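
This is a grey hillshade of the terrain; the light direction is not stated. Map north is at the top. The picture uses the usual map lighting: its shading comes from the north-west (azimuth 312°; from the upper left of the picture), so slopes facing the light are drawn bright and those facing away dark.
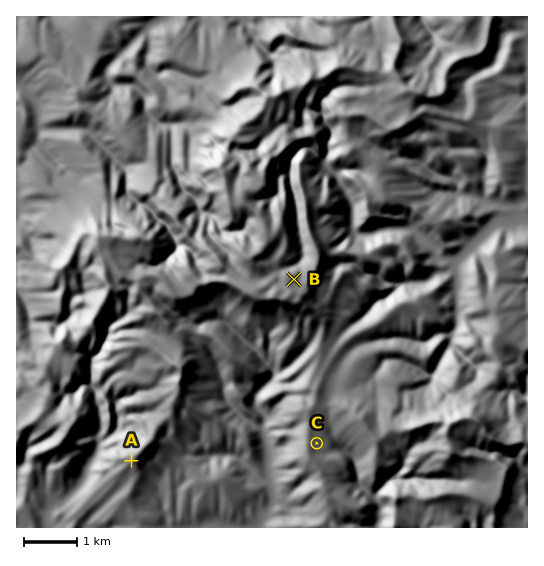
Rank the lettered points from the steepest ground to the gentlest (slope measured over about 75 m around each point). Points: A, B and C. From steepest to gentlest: A C B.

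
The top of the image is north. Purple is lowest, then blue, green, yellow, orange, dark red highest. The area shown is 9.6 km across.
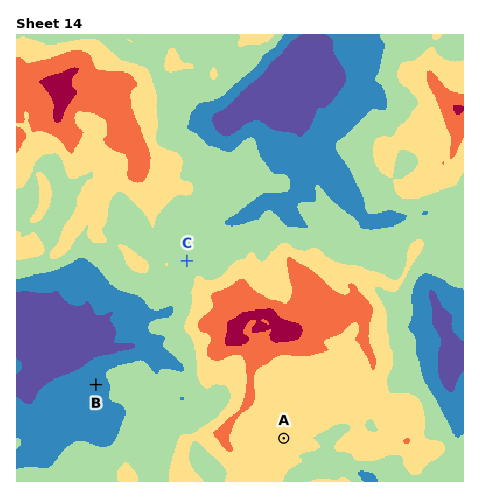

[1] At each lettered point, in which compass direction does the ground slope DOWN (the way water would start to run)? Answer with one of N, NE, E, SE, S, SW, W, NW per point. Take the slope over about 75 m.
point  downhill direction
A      SE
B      NW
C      W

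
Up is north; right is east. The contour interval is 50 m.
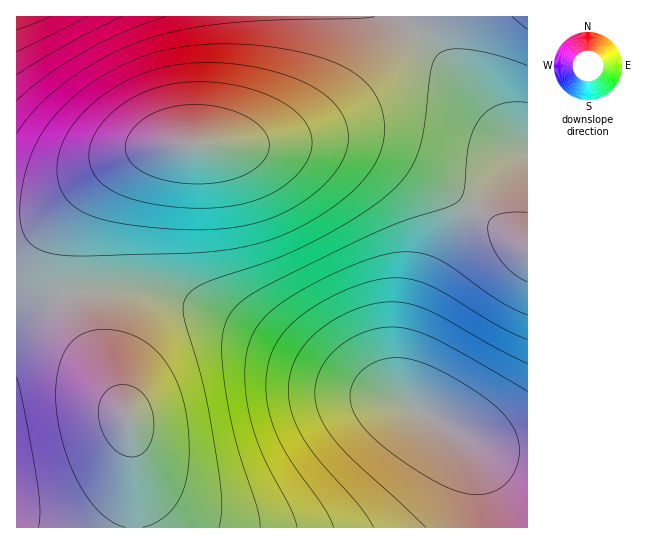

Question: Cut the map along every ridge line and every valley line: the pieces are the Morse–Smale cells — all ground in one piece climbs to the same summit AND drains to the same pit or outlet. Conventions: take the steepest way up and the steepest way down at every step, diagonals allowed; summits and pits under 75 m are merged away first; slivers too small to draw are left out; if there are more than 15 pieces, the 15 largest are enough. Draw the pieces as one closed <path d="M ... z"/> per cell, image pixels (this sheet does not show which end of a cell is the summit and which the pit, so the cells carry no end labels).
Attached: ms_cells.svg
<path d="M527 16l-93 0-73 75-27 21-32 19-21 8-27 5-84 0-25 5-35 16-59 40-21 10-13 1-1 105 22-14 24-11 33-7 48 2 31 6 27 10 53 25 89 48 66 25 38 23 20 18 6 12 7 25 1 44 46 1z"/><path d="M131 289l-36 0-24 4-33 14-22 15 1 206 464-1-1-44-7-25-6-12-20-18-38-23-66-25-124-65-45-18z"/><path d="M433 16l-416 0-1 199 14 0 21-10 59-40 35-16 25-5 84 0 27-5 21-8 32-19 27-21z"/>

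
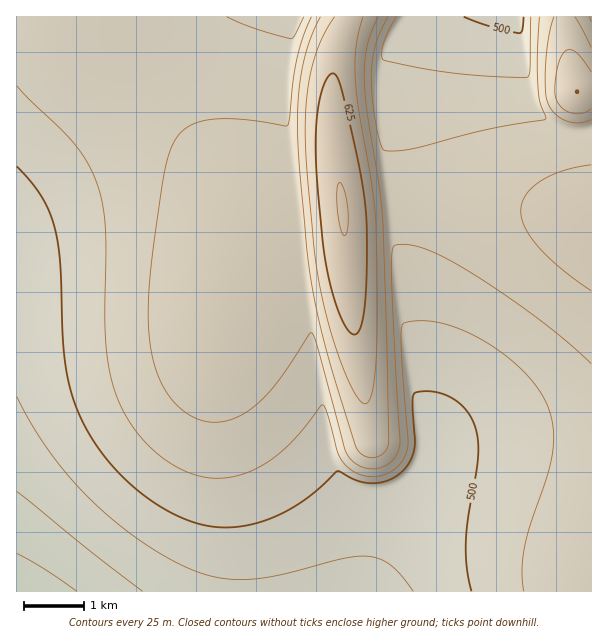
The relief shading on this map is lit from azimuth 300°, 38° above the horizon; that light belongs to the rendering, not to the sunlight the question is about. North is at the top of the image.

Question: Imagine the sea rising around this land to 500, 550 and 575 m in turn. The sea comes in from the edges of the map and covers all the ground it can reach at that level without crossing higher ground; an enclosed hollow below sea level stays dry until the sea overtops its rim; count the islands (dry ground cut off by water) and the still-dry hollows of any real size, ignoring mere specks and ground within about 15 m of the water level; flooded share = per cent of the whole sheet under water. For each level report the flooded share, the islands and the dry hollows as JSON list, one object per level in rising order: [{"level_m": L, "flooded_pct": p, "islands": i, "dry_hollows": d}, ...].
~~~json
[{"level_m": 500, "flooded_pct": 20, "islands": 0, "dry_hollows": 0}, {"level_m": 550, "flooded_pct": 66, "islands": 0, "dry_hollows": 0}, {"level_m": 575, "flooded_pct": 88, "islands": 0, "dry_hollows": 0}]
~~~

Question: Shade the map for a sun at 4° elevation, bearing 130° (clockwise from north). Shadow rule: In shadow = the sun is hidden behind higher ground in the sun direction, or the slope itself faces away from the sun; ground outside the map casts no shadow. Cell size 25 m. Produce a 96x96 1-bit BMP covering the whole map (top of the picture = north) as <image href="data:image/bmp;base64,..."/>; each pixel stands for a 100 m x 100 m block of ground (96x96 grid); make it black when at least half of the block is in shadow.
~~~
<image width="96" height="96" href="data:image/bmp;base64,Qk2+BAAAAAAAAD4AAAAoAAAAYAAAAGAAAAABAAEAAAAAAIAEAAATCwAAEwsAAAIAAAAAAAAA////AAAAAAAAAAAAAAAAAAAAAAAAAAAAAAAAAAAAAAAAAAAAAAAAAAAAAAAAAAAAAAAAAAAAAAAAAAAAAAAAAAAAAAAAAAAAAAAAAAAAAAAAAAAAAAAAAAAAAAAAAAAAAAAAAAAAAAAAAAAAAAAAAAAAAAAAAAAAAAAAAAAAAAAAAAAAAAAAAAAAAAAAAAAAAAAAAAAAAAAAAAAAAAAAAAAAAAAAAAAAAAAAAAAAAAAAAAAAAAAAAAAAAAAAAAAAAAAAAAAAAAAAAAAAAAAAAAAAAAAAAAAAAAAAAAAAAAAAAAAAAAAAAAAAAAAAAAAAAAAAAAAAAAAAAAAAAAAAAAAAAAAAAAAAAAAAAAAAAAAAAAAAAAAEAAAAAAAAAAAAAAAOAAAAAAAAAAAAAAAPAAAAAAAAAAAAAAAPAAAAAAAAAAAAAAAfAAAAAAAAAAAAAAAeAAAAAAAAAAAAAAAeAAAAAAAAAAAAAAAeAAAAAAAAAAAAAAA+AAAAAAAAAAAAAAA+AAAAAAAAAAAAAAA8AAAAAAAAAAAAAAA8AAAAAAAAAAAAAAA8AAAAAAAAAAAAAAA8AAAAAAAAAAAAAAA8AAAAAAAAAAAAAAB8AAAAAAAAAAAAAAB4AAAAAAAAAAAAAAB4AAAAAAAAAAAAAAB4AAAAAAAAAAAAAAB4AAAAAAAAAAAAAAB4AAAAAAAAAAAAAAD4AAAAAAAAAAAAAAD4AAAAAAAAAAAAAAD4AAAAAAAAAAAAAAD4AAAAAAAAAAAAAAD4AAAAAAAAAAAAAADwAAAAAAAAAAAAAAHwAAAAAAAAAAAAAAHwAAAAAAAAAAAAAAHwAAAAAAAAAAAAAAHwAAAAAAAAAAAAAAHwAAAAAAAAAAAAAAPwAAAAAAAAAAAAAAPwAAAAAAAAAAAAAAPwAAAAAAAAAAAAAAPwAAAAAAAAAAAAAAPwAAAAAAAAAAAAAAfwAAAAAAAAAAAAAAfwAAAAAAAAAAAAAAfwAAAAAAAAAAAAAAfwAAAAAAAAAAAAAAfwAAAAAAAAAAAAAA/wAAAAAAAAAAAAAA/wAAAAAAAAAAAAAA/wAAAAAAAAAAAAAA/gAAAAAAAAAAAAAA/gAAAAAAAAAAAAAB/gAAAAAAAAAAAAAB/gAAAAAAAAAAAAAB/gAAAAAAAAAAAAAB/gAAAAAAAAAAAAAB/gAAAAAAAAAAAAAD/gAAAAAAAAAAAAAD/gAAAAAAAAAAAAAD/gAAAAAAAAAAAAAD/gAAAAAAAAAAAAAD/gAAAAAAAAAAAAAH/gAAAAAAAAAAAAAH/gAAAAAAAAAAAAAH/gAAAAAYAAAAAAAH/gAAAAA8AAAAAAAH/gAAAAB+AAAAAAAH/gAAAAD+AAAAAAAP/gAAAAH+AAAAAAAP/gAAAAH+AAAAAAAP/gAAAAP+AAAAAAAP/gAAAAf+AAAAAAAP/gAAAAf8AAAAAAAP/wAAAA/8AAAAAAAP/wAAAA/8AAAAAAAP/wAAAB/8AAAAAAAP/4AAAB/8AAAAAAAP/4AAAB/8AAAAAAAP/4AAAD/4A="/>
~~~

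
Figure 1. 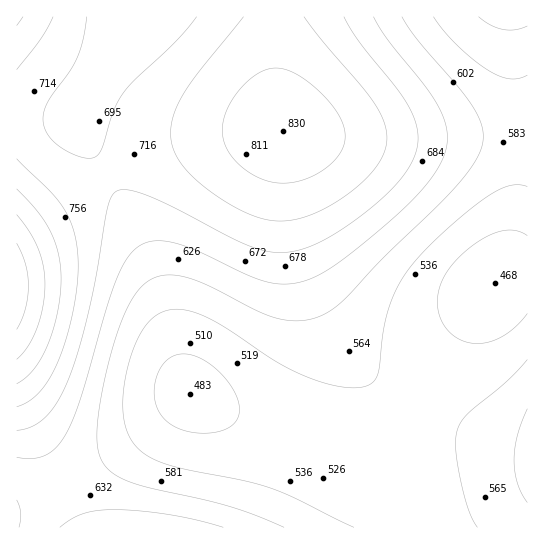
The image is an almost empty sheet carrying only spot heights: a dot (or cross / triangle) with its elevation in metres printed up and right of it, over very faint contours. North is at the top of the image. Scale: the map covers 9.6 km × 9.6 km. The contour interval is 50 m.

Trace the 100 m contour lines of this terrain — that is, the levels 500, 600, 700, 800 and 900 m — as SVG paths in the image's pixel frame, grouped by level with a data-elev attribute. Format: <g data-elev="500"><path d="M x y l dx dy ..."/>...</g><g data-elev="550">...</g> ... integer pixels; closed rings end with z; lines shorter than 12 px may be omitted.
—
<g data-elev="500"><path d="M195 433l-14-4-12-6-9-9-5-12 0-16 4-15 8-11 11-6 8 0 8 2 19 10 17 19 9 18-1 14-3 5-5 5-15 5z"/><path d="M527 314l-12 13-13 10-15 5-14 1-14-4-12-9-7-13-3-15 3-15 6-14 12-15 15-13 16-9 14-5 14 0 10 5"/><path d="M527 26l-12 4-12-1-13-4-11-8"/></g><g data-elev="600"><path d="M284 527l-30-12-27-9-92-22-14-6-11-7-10-13-3-19 2-28 7-37 10-37 11-28 11-18 13-12 15-4 17 2 23 8 48 24 19 8 22 4 20-3 15-7 13-11 37-39 59-56 23-26 13-17 6-13 2-14-2-13-6-12-9-13-48-56-16-24"/><path d="M17 500l4 13-2 14"/><path d="M527 409l-10 28-3 24 3 22 10 19"/></g><g data-elev="700"><path d="M17 430l16-4 13-9 11-15 11-21 11-31 10-41 19-102 3-10 4-5 4-2 7 0 19 4 28 13 73 38 20 6 17 2 12-2 14-4 29-15 37-28 27-26 9-15 6-14 1-15-3-15-13-24-42-52-16-26"/><path d="M197 17l-22 25-40 37-11 12-11 20-12 40-6 6-6 1-16-4-17-11-10-12-3-12 1-9 4-9 22-30 8-14 5-18 4-22"/></g><g data-elev="800"><path d="M17 384l9-7 8-8 13-23 10-33 4-34-3-25-8-23-13-20-20-22"/><path d="M272 182l11 1 12-1 12-4 12-5 11-8 8-8 5-10 2-9-1-9-4-11-15-21-13-12-13-9-10-5-11-3-8 1-9 3-18 14-14 20-5 11-2 10 3 18 10 16 17 13z"/></g><g data-elev="900"><path d="M17 329l8-20 3-23-2-21-9-22"/></g>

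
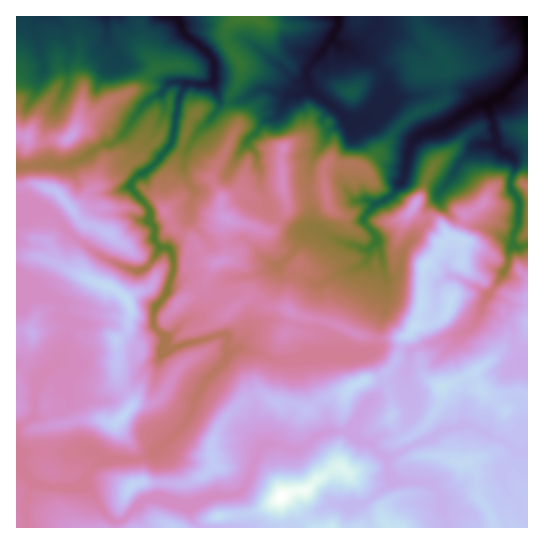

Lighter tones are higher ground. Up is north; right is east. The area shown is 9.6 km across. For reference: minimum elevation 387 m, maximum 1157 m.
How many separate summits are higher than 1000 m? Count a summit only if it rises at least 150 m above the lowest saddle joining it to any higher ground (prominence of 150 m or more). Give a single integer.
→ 2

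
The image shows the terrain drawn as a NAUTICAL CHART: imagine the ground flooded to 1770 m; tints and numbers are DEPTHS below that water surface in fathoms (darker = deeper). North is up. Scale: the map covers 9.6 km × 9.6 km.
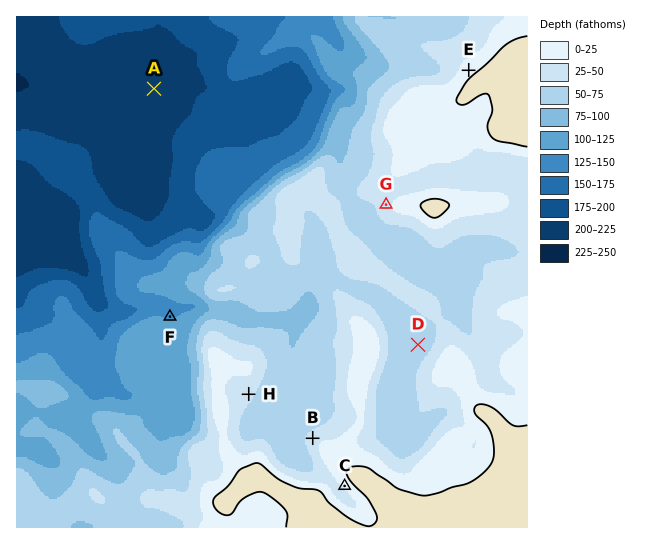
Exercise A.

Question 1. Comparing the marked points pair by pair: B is lower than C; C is higher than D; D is higher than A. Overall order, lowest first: A D B C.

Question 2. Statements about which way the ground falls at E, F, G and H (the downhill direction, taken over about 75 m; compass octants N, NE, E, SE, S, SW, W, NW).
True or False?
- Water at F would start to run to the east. False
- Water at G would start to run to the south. False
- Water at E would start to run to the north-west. True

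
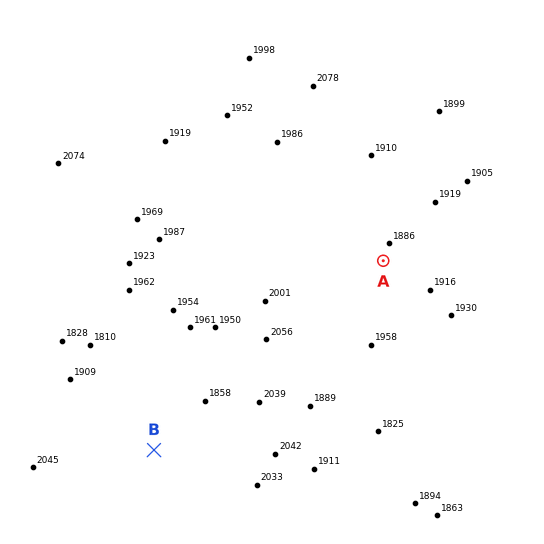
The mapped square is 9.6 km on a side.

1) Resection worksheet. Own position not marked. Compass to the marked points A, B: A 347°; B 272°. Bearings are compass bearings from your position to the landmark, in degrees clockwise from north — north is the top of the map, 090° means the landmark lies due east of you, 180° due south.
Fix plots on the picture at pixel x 429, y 460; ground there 1875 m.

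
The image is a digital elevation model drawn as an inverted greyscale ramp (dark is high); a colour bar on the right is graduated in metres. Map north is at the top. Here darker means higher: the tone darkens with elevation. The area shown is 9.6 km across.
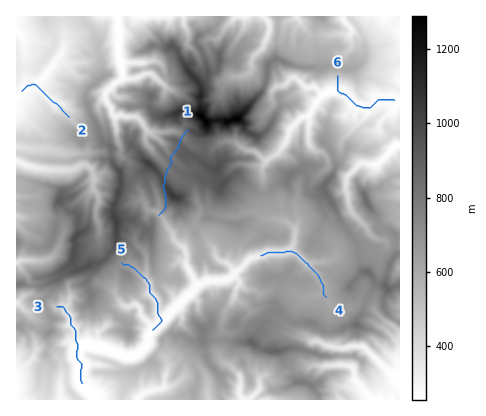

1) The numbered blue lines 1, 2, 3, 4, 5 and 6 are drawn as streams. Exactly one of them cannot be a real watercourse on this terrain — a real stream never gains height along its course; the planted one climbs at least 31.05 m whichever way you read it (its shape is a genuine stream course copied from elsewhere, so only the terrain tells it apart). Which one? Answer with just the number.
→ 1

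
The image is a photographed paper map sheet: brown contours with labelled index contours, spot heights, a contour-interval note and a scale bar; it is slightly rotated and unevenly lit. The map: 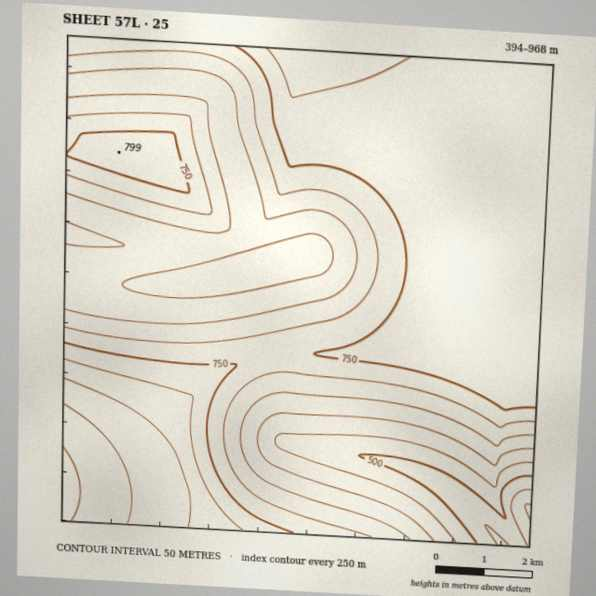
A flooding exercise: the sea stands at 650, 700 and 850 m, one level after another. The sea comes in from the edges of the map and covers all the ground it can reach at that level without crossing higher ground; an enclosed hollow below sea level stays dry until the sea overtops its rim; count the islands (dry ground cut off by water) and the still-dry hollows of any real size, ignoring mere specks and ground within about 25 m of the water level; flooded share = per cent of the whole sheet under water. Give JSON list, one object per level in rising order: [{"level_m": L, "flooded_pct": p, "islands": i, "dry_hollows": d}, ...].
[{"level_m": 650, "flooded_pct": 29, "islands": 0, "dry_hollows": 0}, {"level_m": 700, "flooded_pct": 44, "islands": 0, "dry_hollows": 0}, {"level_m": 850, "flooded_pct": 94, "islands": 0, "dry_hollows": 0}]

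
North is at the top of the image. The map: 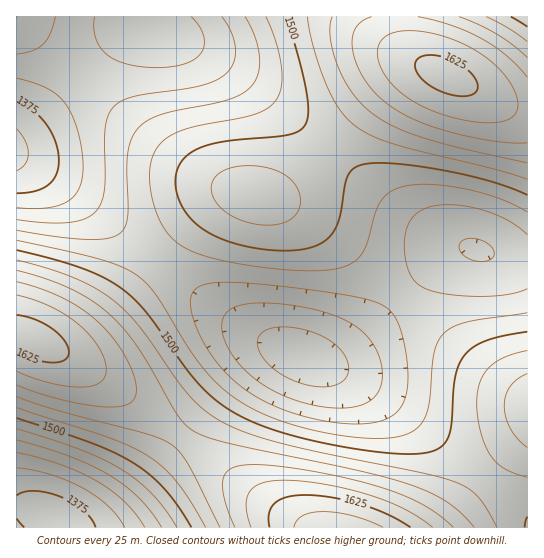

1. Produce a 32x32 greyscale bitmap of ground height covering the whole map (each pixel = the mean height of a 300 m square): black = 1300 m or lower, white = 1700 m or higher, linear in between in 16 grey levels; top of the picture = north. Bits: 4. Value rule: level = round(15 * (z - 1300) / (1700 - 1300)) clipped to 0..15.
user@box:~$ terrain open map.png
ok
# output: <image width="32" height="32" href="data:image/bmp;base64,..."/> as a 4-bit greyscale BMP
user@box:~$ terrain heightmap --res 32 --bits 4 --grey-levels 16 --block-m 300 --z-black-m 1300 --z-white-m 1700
<image width="32" height="32" href="data:image/bmp;base64,Qk12AgAAAAAAAHYAAAAoAAAAIAAAACAAAAABAAQAAAAAAAACAAATCwAAEwsAABAAAAAAAAAAAAAAABEREQAiIiIAMzMzAERERABVVVUAZmZmAHd3dwCIiIgAmZmZAKqqqgC7u7sAzMzMAN3d3QDu7u4A////ADIiM0RWeJq83d3d3Mu6mYgzMzRFZ4mrvM3dzMu6qZiIMzNFVniZq7vMy7uqqZmIiEREVmeImqq7u6qpmZiIiIlVVmd4mZqqqqmZiIiIiIiZZneImZmZmZmId3d3d3iJmXiJmaqqmZiHdmZmZmd4iZqZqqqqqZiHdmVVVVVmeImaqru7uqmYdmVURERVZniJmrvMy7qph2ZURDRERWZ4iZnMzMu6mHZlRDMzRFVmd4iZzMzLqYh2VEQzNERVZnd4iMzMuqmHZVRERERFVWZnd3fMu6qYd2VVRERVVVZmZmZmu6qZh3ZlVVVVVWZmZmZmZqqZiHdmZmZmZmZmZmZVVVWYh3dmZmZmd3d3dmZlVVVVd3ZmZmZ3d3iId3dmZVVVVWVVVWZnd4iIiIh3ZmVVVVZERFVWZ3iImZiId3ZlVVVmMzRFVneIiZmZiHd2ZmZmdyMzRVZ3iImZmIiHd3d3d4giM0VWd4iIiIiIh3d3iIiZIjNFVmd4iIiIiIiIiJmaqiIzRVZnd3d3eIiImZqqq7sjNEVVZmZnd3eIiZqru7u7M0REVVVWZmZ3iJmqu8zMyzRERERFVVVmd4iau8zMzMtERERERERFVmeJqrzMzMy6VERERDNERVZ3iau8zMzLqlVURDMzNEVWeImru8zLuplVVEQzMzRFZniZqru7qqmI"/>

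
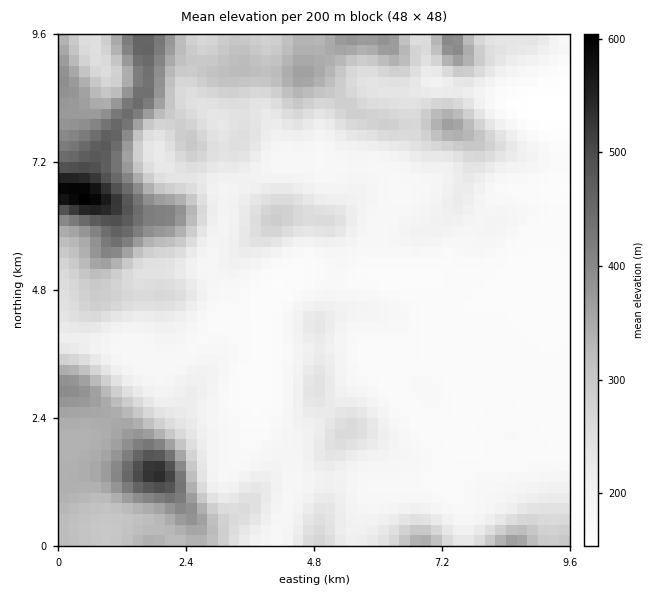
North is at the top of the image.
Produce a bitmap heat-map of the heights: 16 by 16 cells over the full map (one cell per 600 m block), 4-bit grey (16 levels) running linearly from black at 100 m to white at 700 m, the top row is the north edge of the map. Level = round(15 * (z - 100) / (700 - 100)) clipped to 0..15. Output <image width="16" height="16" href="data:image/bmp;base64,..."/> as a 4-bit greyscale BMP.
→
<image width="16" height="16" href="data:image/bmp;base64,Qk32AAAAAAAAAHYAAAAoAAAAEAAAABAAAAABAAQAAAAAAIAAAAATCwAAEwsAABAAAAAAAAAAAAAAABEREQAiIiIAMzMzAERERABVVVUAZmZmAHd3dwCIiIgAmZmZAKqqqgC7u7sAzMzMAN3d3QDu7u4A////AFVmZCNDRTRVZnhTMjIiIjNnmUIiMiIiImZ1MiJEIiIidkMyIzMiIiJkIiIjMiIiIjMiIiIyIiIiREQiIjIiIiJVRCIiIiIiImh1MzMyIiIiq5dDRDIiMiK6ZDMyIiIzIolURDIjNFQyd4VENERFUyF1hlVWVENDIlWHVVZmZHQy"/>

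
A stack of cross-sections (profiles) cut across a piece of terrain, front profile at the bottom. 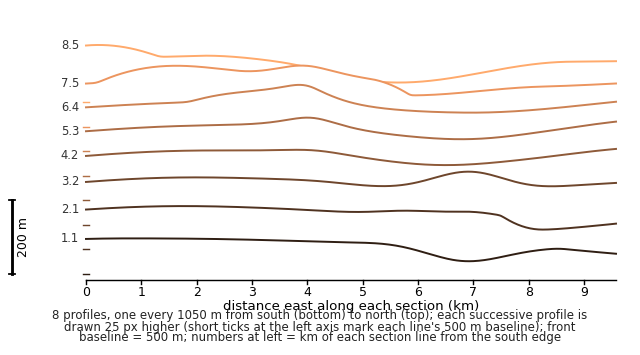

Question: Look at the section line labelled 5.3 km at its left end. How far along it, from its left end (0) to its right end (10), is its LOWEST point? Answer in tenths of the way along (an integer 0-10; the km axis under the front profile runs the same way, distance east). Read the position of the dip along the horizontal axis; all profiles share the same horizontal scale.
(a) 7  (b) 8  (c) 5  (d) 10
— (a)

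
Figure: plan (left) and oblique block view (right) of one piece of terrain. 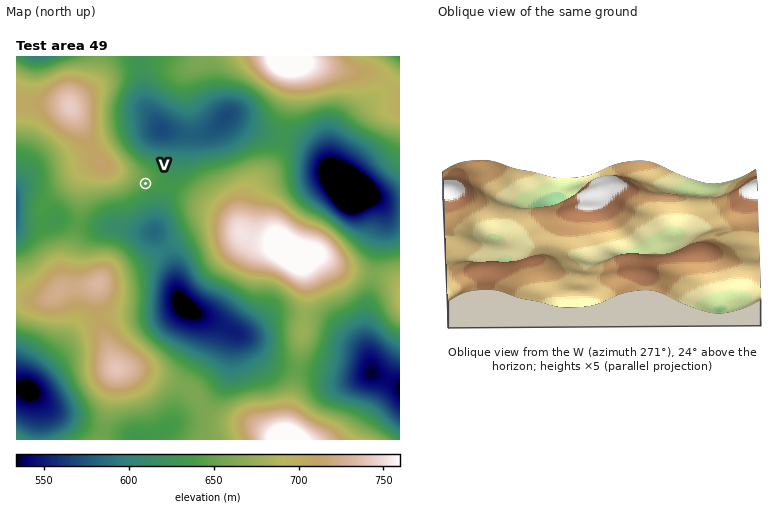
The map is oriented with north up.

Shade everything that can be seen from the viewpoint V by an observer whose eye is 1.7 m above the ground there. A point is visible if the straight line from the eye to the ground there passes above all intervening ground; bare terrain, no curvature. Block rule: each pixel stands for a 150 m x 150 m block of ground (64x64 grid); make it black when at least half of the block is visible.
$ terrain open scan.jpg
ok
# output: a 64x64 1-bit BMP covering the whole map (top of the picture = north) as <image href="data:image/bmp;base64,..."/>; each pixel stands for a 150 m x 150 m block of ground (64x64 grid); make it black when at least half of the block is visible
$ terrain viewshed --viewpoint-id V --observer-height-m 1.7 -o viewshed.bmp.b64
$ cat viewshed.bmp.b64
<image width="64" height="64" href="data:image/bmp;base64,Qk0+AgAAAAAAAD4AAAAoAAAAQAAAAEAAAAABAAEAAAAAAAACAAATCwAAEwsAAAIAAAAAAAAA////AAAAAAAAAAAAAf7/AAAAAACD//4AAAAAAP///AAAAAAA///4AAAAAAH//+AAAAAAAf//wAAAAAAB//+AAAAAAAP//wAAAAAAB///AAAAAAAP//4AAAAAAD///AAAAAAAf//wAAAAAH///8AAAAAA////AAAAAAH///wAAAAAAf//+AAAAAAB///wAAAAAAD//+AAAAAAAH//wAAAAAAAP4eAAAAAAAAOAAAAAAAAAAAAAAAAAAAAAAAAAAAAAAAYAAAAAAAAADwAAAAAAAAAfAAAAAAAAIH8AAAAAAAB//wGAAAAAIP//gcAAAAAg///D4AAAAAH//+PwAAAAAf////gAAAAB/////AAAAAB////8AAAAAB////wAAAAABBw//AAAAAAAAD/+AAAAAAAAP/4AAAAAAAA//gAAAAAABn/+AAAAAAAC//4AAAAAAAf//gAAAAAAH//+AAAAAAAf//8AAAAAABwH/4AAAAAAGAP/gAAAAAAAAP+AAAAAAAAAD8AAAAAAAAAP4AAAAAAAAAf4AAAAAAAAA/4AAAAAAAAB/wABwAAAAAH/gH/AAAAAAP/B/8AAAAAA////wAAAAAD////AAAAAAf///8AAAAAH////wAAAA//////AAAAH////8AAAAAf//+AAAAAAD///gAAAAAAB//4AAAAAAAB//AAAA=="/>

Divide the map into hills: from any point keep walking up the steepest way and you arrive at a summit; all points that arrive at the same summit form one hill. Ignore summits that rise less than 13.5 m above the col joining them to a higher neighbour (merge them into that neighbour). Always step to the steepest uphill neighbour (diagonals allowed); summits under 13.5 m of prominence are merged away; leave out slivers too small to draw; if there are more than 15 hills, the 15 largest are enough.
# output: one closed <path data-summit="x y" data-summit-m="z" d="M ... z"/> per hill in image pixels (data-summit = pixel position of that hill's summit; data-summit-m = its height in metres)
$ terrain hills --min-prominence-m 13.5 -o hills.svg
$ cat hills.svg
<path data-summit="288 252" data-summit-m="778" d="M228 116l-12 11-12 6-34-1 6 6 2 4 0 16-4 18-13 28-7 28 11 16 8 16 4 28 4 10 9 9 50 24 28 26 8 4 64 13 16 0 14-5 1-9-5-22-1-18 13-82 6-18-2-16-8-9-10-5-12-2-28-32-16-13-22-9-32-7z"/><path data-summit="70 106" data-summit-m="744" d="M138 56l-122 0 2 169 24 0 16-6 28 7 30 0 24 6 14 0 7-28 14-32 3-14 0-16-6-9-12-5-15-24z"/><path data-summit="286 60" data-summit-m="787" d="M400 56l-262 0 0 4 7 44 17 26 20 4 18 0 14-5 14-13 26 15 32 7 22 9 16 13 28 32 14 2 20 9 14 1z"/><path data-summit="286 440" data-summit-m="786" d="M200 315l-2 1 6 6 2 10-5 20-19 38-11 34-21 16 250 0-2-55-26-13-16 6-16 0-64-13-8-4-24-24z"/><path data-summit="98 284" data-summit-m="733" d="M58 219l-24 7-18-2 0 165 12 1 45-58 13-11 24-5 52-2 21-10-5-8-3-24-4-14-17-26-14 0-24-6-30 0z"/><path data-summit="116 368" data-summit-m="740" d="M182 305l-20 9-52 2-24 5-13 11-11 16-20 22-13 20 25 22 30 14 40 9 10 5 14 0 10-5 14-13 10-32 23-50-1-18-8-8z"/><path data-summit="400 298" data-summit-m="693" d="M372 196l-3 0 5 3 8 9 2 16-6 18-12 70 0 30 5 30 29 14 0-182-14-1z"/><path data-summit="16 440" data-summit-m="625" d="M26 389l-10 1 0 50 22 0 1-32-6-14z"/>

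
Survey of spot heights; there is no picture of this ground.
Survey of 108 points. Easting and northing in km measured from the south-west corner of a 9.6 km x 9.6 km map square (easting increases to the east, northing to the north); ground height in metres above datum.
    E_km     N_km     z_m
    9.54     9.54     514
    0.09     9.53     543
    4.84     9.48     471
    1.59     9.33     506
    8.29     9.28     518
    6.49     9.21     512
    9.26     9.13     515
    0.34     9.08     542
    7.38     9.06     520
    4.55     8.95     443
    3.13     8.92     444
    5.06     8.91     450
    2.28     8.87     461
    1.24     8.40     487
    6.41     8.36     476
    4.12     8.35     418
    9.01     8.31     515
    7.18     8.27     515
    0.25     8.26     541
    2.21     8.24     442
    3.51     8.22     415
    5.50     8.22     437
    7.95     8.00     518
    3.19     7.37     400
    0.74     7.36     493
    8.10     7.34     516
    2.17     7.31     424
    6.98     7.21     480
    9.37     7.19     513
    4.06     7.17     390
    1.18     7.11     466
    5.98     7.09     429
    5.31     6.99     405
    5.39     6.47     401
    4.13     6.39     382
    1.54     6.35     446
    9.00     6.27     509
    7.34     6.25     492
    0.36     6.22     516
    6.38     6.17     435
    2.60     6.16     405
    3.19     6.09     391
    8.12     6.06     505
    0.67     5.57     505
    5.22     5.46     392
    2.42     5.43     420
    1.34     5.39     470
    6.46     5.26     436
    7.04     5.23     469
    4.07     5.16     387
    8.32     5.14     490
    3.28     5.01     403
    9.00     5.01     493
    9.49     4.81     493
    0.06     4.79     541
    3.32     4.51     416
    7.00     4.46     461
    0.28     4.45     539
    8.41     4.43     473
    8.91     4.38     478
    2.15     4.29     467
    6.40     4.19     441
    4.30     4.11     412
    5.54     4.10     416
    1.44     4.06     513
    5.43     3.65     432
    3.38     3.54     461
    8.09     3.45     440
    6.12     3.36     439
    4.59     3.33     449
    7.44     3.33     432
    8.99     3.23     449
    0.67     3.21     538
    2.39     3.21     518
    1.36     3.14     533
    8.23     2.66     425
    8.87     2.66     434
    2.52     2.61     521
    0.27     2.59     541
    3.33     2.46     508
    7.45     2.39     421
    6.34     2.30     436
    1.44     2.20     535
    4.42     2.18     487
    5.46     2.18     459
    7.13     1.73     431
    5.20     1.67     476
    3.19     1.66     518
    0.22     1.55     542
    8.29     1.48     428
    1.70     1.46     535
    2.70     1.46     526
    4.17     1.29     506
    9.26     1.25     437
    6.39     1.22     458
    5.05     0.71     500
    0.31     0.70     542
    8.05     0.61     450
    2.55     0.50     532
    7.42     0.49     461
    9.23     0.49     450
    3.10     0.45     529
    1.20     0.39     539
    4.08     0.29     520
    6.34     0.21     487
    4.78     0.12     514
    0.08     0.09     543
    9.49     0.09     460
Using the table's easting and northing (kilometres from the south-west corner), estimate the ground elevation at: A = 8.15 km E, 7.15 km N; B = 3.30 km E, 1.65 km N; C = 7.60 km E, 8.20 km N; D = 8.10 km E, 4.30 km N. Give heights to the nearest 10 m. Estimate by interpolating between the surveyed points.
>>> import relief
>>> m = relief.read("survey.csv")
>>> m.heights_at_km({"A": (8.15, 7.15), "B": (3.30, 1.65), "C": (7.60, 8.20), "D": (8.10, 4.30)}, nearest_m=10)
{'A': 510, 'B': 520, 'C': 520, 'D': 470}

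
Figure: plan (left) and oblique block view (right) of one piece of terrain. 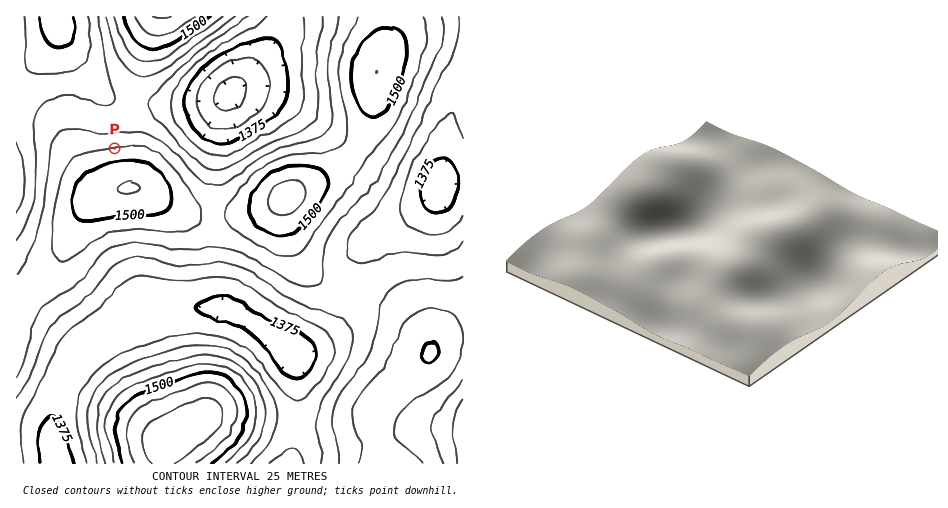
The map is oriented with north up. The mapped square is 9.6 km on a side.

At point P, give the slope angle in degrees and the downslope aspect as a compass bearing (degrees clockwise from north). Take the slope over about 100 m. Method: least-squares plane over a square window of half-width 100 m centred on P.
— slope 5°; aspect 352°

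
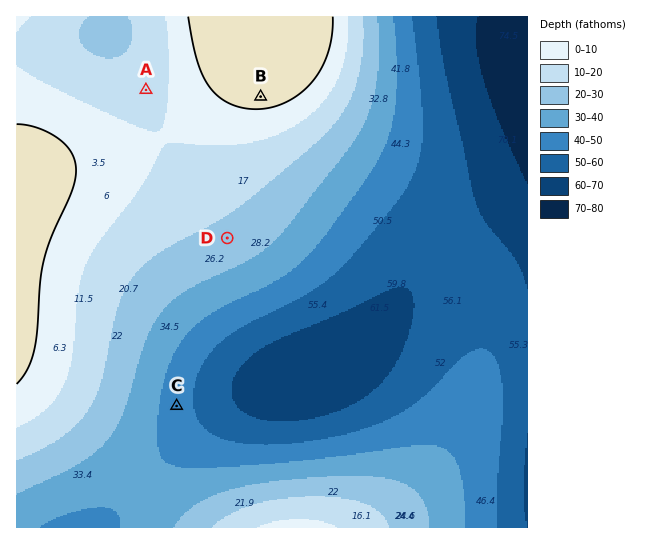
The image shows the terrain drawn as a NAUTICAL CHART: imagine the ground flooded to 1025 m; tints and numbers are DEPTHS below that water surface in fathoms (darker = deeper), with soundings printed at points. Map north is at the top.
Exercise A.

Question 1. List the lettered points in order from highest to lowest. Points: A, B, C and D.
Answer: B A D C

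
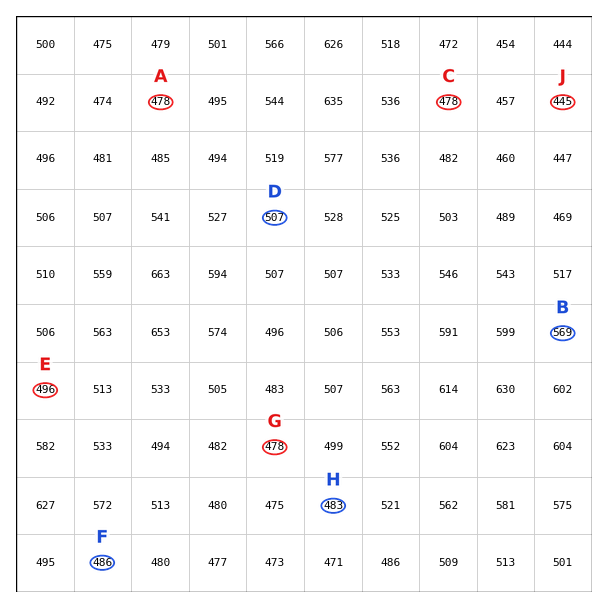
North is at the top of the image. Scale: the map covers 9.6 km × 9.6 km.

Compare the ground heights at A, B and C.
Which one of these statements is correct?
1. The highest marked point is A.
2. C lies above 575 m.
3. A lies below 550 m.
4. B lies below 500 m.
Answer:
3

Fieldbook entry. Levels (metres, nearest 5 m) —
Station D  505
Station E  495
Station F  485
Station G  480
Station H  485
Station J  445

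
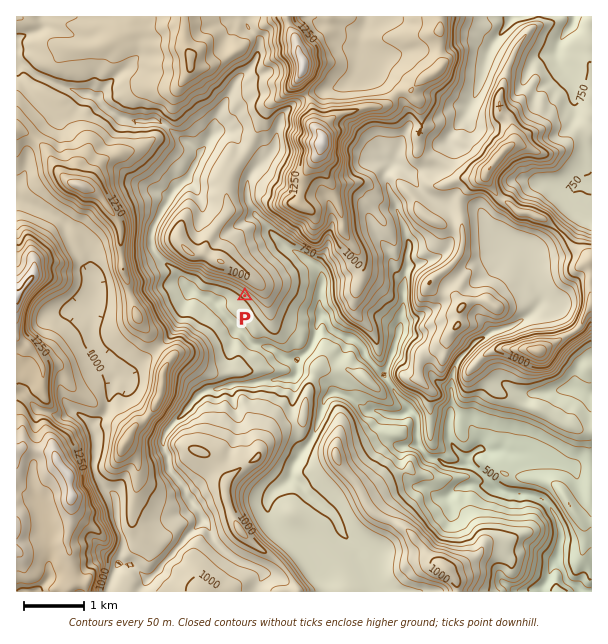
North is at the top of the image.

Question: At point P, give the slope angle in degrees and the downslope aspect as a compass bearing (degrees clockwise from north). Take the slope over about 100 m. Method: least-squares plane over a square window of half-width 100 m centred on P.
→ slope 31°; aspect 220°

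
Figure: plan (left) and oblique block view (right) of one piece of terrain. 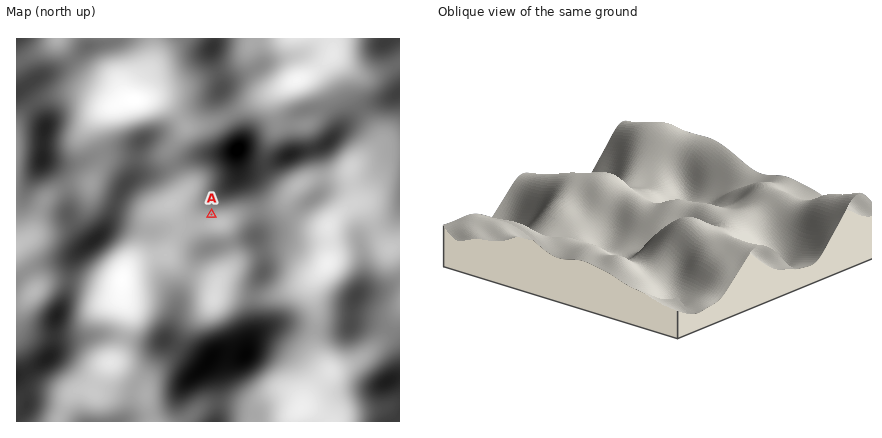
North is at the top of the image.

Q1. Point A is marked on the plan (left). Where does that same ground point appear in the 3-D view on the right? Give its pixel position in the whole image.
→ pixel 654 207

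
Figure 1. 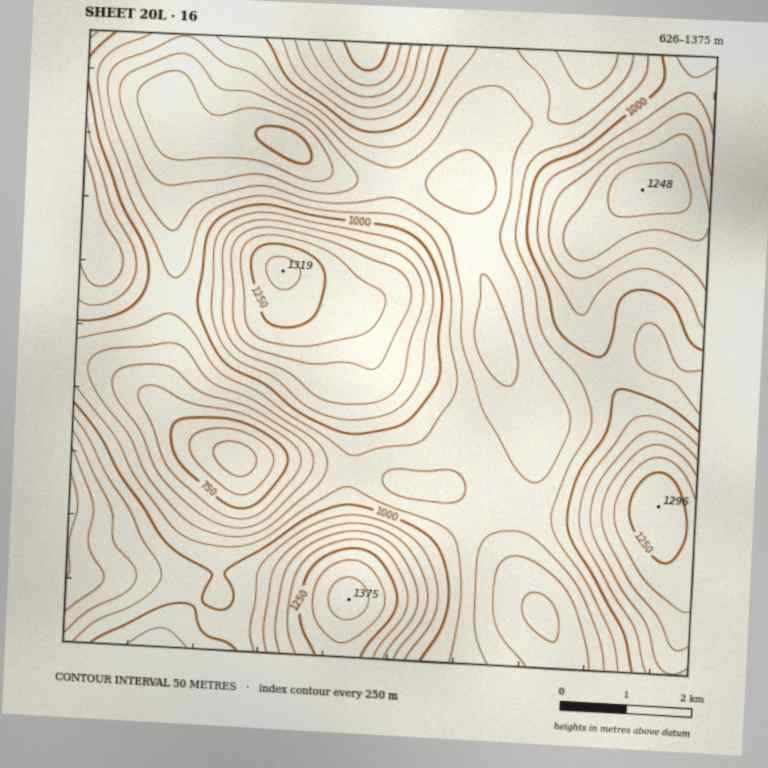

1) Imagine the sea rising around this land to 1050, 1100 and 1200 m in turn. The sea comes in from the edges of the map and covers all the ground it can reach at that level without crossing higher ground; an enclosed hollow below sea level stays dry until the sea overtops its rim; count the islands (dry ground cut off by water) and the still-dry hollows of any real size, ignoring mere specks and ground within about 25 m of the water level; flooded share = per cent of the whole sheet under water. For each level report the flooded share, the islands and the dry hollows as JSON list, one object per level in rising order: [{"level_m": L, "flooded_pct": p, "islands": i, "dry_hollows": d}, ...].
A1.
[{"level_m": 1050, "flooded_pct": 66, "islands": 1, "dry_hollows": 0}, {"level_m": 1100, "flooded_pct": 74, "islands": 1, "dry_hollows": 0}, {"level_m": 1200, "flooded_pct": 90, "islands": 2, "dry_hollows": 0}]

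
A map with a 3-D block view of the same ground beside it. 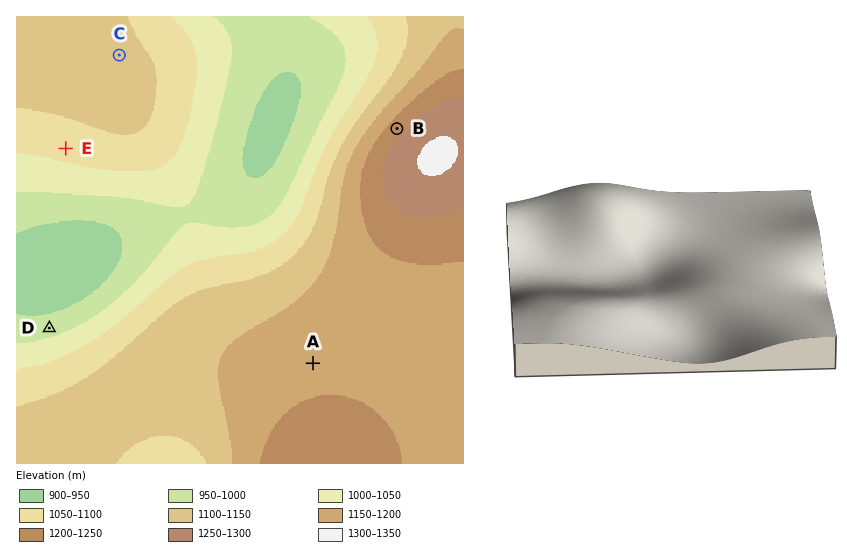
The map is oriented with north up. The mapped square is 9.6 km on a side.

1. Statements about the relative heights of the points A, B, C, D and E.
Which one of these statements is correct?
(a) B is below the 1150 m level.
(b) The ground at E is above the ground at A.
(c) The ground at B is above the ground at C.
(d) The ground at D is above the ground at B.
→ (c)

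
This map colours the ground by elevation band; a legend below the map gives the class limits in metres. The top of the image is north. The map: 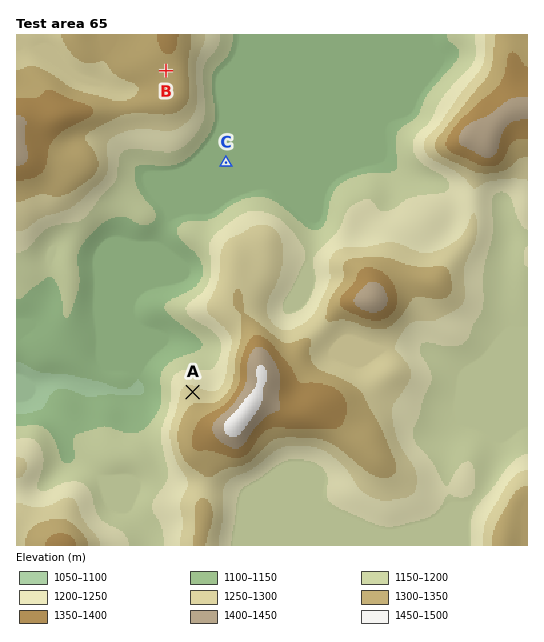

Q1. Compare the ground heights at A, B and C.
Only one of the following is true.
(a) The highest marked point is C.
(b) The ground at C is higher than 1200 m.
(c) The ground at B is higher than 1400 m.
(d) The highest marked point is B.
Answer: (d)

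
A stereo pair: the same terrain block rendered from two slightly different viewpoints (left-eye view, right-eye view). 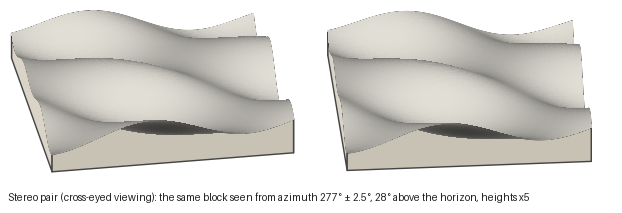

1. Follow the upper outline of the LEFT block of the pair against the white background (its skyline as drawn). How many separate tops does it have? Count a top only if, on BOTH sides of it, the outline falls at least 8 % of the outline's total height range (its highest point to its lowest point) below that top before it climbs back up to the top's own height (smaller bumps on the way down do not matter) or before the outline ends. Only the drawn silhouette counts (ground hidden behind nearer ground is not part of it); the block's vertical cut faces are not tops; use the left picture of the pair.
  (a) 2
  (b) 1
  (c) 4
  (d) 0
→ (a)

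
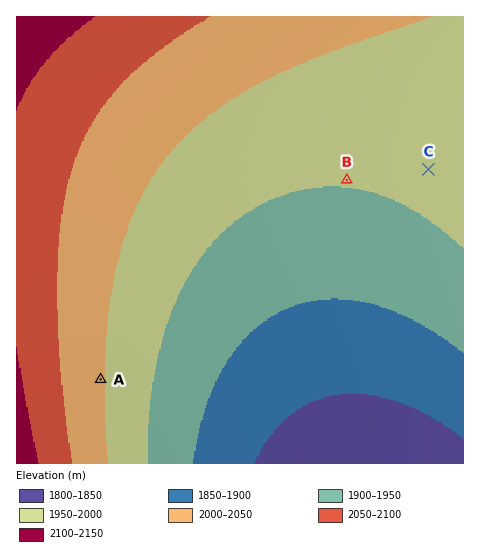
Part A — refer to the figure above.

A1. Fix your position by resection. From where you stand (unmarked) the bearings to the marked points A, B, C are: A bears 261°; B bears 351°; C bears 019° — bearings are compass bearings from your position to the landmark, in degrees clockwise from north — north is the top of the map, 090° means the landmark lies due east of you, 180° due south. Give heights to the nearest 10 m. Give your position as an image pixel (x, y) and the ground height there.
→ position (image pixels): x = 371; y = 336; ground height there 1880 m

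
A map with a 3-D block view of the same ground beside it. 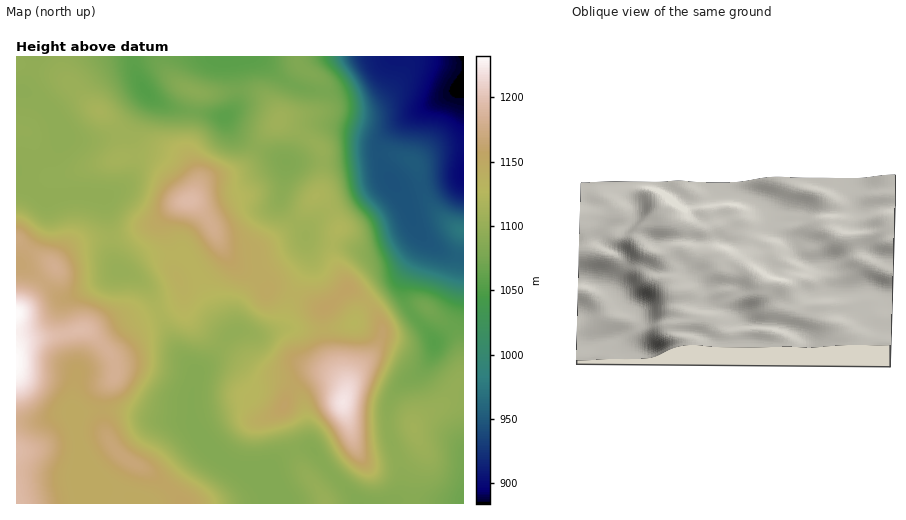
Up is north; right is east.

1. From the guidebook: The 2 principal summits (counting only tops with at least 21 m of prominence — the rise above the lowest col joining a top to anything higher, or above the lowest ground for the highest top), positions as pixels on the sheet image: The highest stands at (343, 402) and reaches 1222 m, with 102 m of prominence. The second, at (189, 200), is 1194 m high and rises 57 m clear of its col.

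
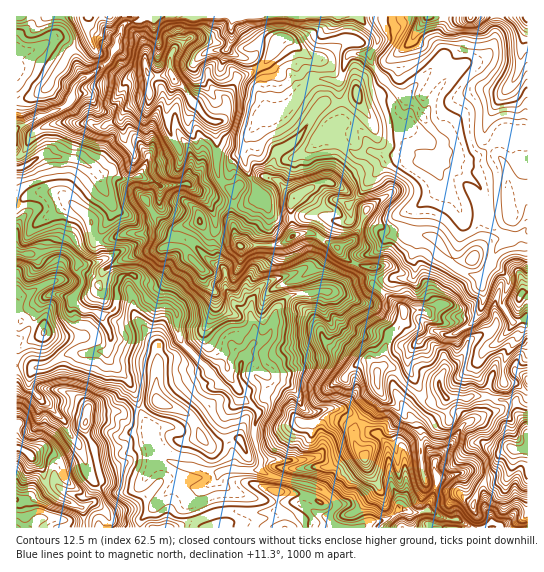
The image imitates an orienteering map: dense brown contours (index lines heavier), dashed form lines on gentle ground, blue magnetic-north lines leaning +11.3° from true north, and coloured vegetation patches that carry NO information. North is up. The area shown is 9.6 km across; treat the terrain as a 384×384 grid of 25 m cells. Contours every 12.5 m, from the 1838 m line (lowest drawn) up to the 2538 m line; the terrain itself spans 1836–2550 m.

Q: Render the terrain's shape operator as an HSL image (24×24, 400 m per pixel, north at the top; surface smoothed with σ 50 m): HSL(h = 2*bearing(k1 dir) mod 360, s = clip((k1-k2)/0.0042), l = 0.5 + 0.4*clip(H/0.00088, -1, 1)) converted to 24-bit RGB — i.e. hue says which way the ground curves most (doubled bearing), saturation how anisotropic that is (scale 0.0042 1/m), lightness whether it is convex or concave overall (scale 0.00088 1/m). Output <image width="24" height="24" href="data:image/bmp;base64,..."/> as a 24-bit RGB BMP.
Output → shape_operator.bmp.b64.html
<image width="24" height="24" href="data:image/bmp;base64,Qk32BgAAAAAAADYAAAAoAAAAGAAAABgAAAABABgAAAAAAMAGAAATCwAAEwsAAAAAAAAAAAAAfY5oYEo4UmYssr5j0ubjQ1iXXKKkqXOVk3SYioKYhIucfICfjKqTkm+IRkh9wWFqWTUxH9BJiF0VixACMxYA9P9CMwgAie1pg0dOntXUjeLXiKHWans0c0VoiGqFgoFyZ3dof4FtdV9ZV2+km7zRYGipgTNYW1MxrJtvi1zSqjWmAJK72db19IDis53bdUSurkekT7N7ldWadz1dtY2+Vl5zdImChXeHhm9oW3RLcZpIh5QuriIkzji1dI7BkGKbvN2uey6hIySdAGL1s8waSzQgvox1c8l50unvm7HPcUSgxcmEWlF7j3ObcWZ4iGxwjnGPlKSwmMSqUyVwfG8+b4E1LlRYenq06+3eMziNI7mTXgojN9nFZWy8qMDVraDHK85QwJmMSBZCtdWUZ0FkYoFfbWB1gnlcm7+cZmKGxbSdLyh00b/PprPJT0aDm8uda0c2eCpKRbVYu3q6G519e71xYKGBuWaK36SrOg4nTZ6G7eXZXGeegF2otn2elMHDd5+iZoNqjn5bHzlItMmXpyGFjIwnW0Ewlk5YcdOqcV+hfKaUwG1wPW9PPntMaLJZox4ljp3cxubkrXiuqWWVQiZFvsifb25hbodxhkRlaUaWfqOSRn1FZzmT9dbzU5vNotXTS3O0cqm2tpyLX7i6pIbLPraZkTRGgn8+MEUgeHhEcFxQZEZZdmiKwMKlc4aOez1rfaxhV3uMjm51VVVsQW1RQWI846jHmsq7lJfGSVCEd6Kry4qDJDxAtl7Qn9fHqHmlrbScToN5gZFlR1xtZHdyxsuxVTqPskpkeJaDdWiHX4GBfGOPhmOCgsKkWYuCsHRpsoxqKkwpXcN8pjmwx42uN4I+SXKwcJmWx9C4VVOPlo6vaUeLibSXjLaGQCVbwJqSlYBjZqGGUIpXP0NalLelabzGUm+jnKnEzpWyw5Cii3UkIXoeI5+A4KStJ0oak6p5nrBDNBk2lkhIK25iuMuUVDIsPSUuZ15Bw+SqYi9gymV3GkAzbL5dgWtFSC0oJRoObtx0so/Vx5jRuMraIShc4CEi3JTQZMW94a3hfaXVl1i7MHhag1ksikNDaj9fweC7KBbFxuQ0XIUdx5UkvnhQRj8qIR4SuuacOGcvMXRvrb6aiWFeRik+g8hKNM12jEQrZX5FbCQzan44xzhsnUHD47e/TrnEneG4KQsk89SkGlJRxsVzFjUZby5QxvTgbOjYzrjkSUR4gW9TgEZsw6CjMmBlb8JvyVa3RG8/RWB7pcu+ponRMJO5hNK5w4iqiVRPNkCY2PPfio3p8db1rqXs0/T37srpS3WoaW0/fmF/haWdY3N+mIx1hWB5am9TRo+BrYuvcXyVocOpOGBfLxUZVs5opUxn1OrYLDaDsLt1bEZsoZE0Ulktc1pEJkRX4rimPWVTY3lnh4J1emt0gYJxhGqBgpCbkYaif4qUk6icfXFpTTVa2OvzH0TZ1fPefhM2gllBqbJwSTBHgcin2LfXi45FK7t+XmfH5LngVXyRcXx6fXN7d4aKeIeIjnp8jIRWlYqWl4qNdVxtQTllaZEHYREw8PUUFzNGndaeWlCymJHdVbufVJWR7drxqVmiSFxrjKRcgFpzfXR+eX+Fg3R+eol4eYd5zJ9cSVo3ZVNAZVZCQihC5/fSCw4o8PLRHidiw9GWNVphaXlRrnlrQ2VHfoRWfVdWfmpdeIFmeHJyd395eXR7gndzgJaDfXiBNs/CupHOoHG3q6fae8vbjSw6J4qYydRzo1NrxcyaM2VmZXx0hYRquYyZWm1jjoF4oXx5bHuNgYeNhW6HdXp/k4WDeYBveHZviL9JEzwJHp6Ux17E1z9zw3XLVOCVlktKodO3vo6vY0+xYGtxZXRomnh5oX6je2Z+kLaRcGV9hGV5c3GHg3qCamt2n3p3YYBzhXef5tfhE0BBQTSjz36OPVWA13hum+S1TU3BeJa2uWVxT1higId4VXNknZ95kWiqh6d7g05vYIFreY2EeHqJeXqUrZS1jm+ibHh3oHt/vmalEC0GIMyKz2fZVpfw2+uYHCVSYGLF0pnEtG+waIFziG5yiaJ7TKaNoE2gq3x2iYhyY3xtb31xaHRmV15lunV1fntkVWtdnk+P6/PYBB4vedNpTgS4+dXSLJWSJYI3uj+Rjm6psZq0grCxk3qcplSAMIiNp2Z8xaCnYVN1ZmpJb3NUO0lRsaKFdJ2shW+iTE2B2ty0ZhOHBnkAEzECs9UU3ikQyzRtG11Dbp8mzcUwhyUsiYw4paBTdC5jcpuCtE9tmXu/uXzOwOfKN1CGwLuO"/>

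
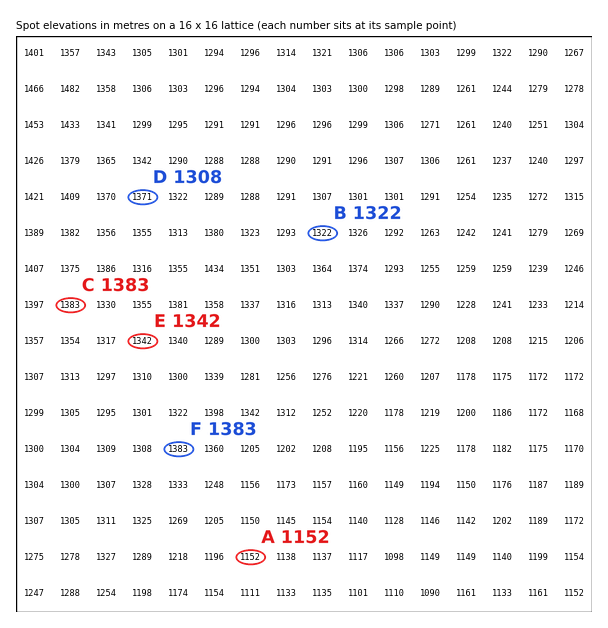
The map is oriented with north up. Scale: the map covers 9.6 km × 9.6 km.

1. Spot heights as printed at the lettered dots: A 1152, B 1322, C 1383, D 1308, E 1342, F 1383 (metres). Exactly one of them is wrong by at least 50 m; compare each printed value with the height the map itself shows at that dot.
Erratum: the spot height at D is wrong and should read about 1371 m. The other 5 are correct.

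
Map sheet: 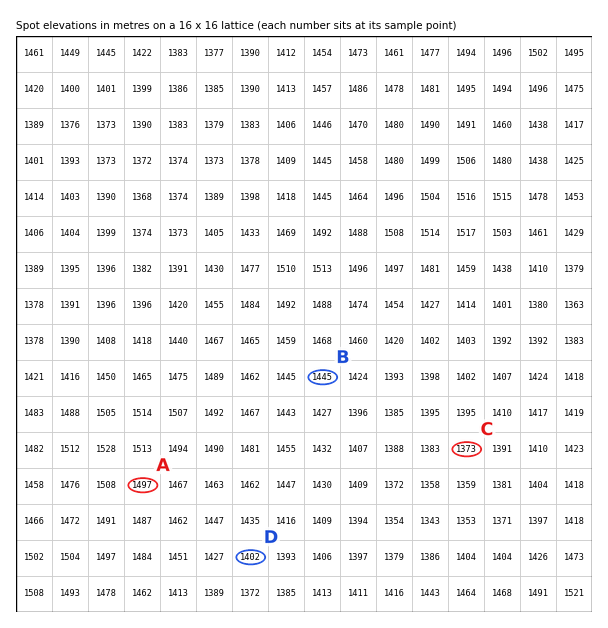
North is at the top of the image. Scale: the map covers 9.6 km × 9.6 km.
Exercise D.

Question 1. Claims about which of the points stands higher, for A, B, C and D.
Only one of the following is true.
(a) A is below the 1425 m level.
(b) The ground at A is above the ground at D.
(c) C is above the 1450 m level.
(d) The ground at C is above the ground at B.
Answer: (b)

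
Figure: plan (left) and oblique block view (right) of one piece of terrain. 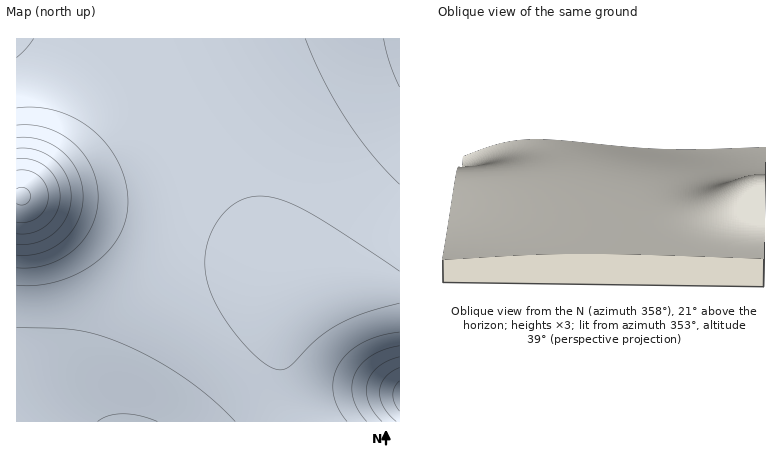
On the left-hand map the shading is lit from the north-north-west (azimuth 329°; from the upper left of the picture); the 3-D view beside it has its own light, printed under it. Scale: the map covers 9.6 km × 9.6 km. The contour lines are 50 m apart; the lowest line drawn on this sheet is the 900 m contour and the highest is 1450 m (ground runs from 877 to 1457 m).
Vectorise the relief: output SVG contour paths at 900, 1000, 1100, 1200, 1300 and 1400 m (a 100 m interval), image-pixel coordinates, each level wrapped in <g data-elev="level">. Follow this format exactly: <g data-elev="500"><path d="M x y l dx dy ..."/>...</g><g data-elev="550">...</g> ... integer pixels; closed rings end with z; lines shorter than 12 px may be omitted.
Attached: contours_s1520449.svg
<g data-elev="900"><path d="M400 411l-6-9-1-8 1-7 6-6"/></g><g data-elev="1000"><path d="M382 422l-8-10-5-10-3-10 1-10 5-8 7-8 9-5 12-4"/></g><g data-elev="1100"><path d="M347 422l-9-14-5-16 1-14 5-14 9-12 14-9 18-7 20-4"/><path d="M16 327l42 1 20 2 22 6 24 9 32 15 30 19 26 21 23 22"/><path d="M400 184l-29-30-25-36-23-38-18-42"/><path d="M34 38l-8 10-10 10"/></g><g data-elev="1200"><path d="M16 268l16 0 14-3 14-6 14-9 10-10 8-14 4-14 2-14-1-16-5-14-8-14-10-11-14-9-14-6-14-3-16 0"/></g><g data-elev="1300"><path d="M16 244l10 0 10-1 10-5 9-6 7-7 5-9 3-10 1-9-1-11-3-10-5-8-8-8-8-6-10-4-10-2-10 0"/></g><g data-elev="1400"><path d="M16 222l12 0 10-5 8-9 2-12-2-12-8-8-10-5-12-1"/></g>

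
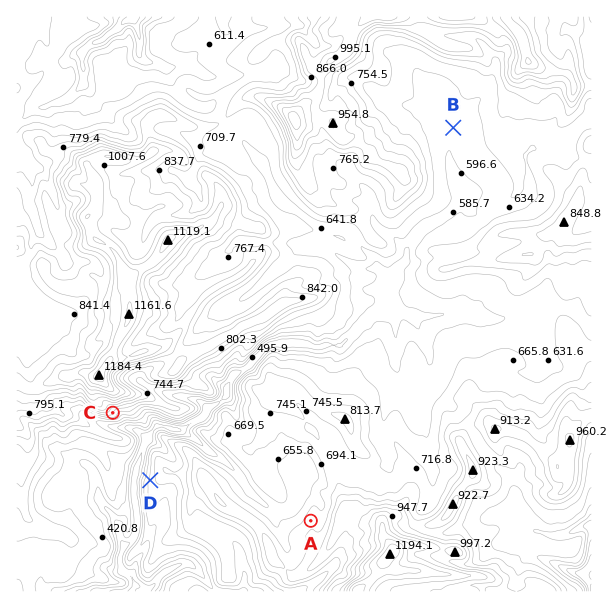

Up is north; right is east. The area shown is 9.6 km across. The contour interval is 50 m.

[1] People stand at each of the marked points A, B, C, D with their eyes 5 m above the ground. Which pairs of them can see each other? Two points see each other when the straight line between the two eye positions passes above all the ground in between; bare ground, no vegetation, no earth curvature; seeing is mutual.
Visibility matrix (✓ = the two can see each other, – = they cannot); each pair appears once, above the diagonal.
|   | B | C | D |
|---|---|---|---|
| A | – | ✓ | – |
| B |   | – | – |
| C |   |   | ✓ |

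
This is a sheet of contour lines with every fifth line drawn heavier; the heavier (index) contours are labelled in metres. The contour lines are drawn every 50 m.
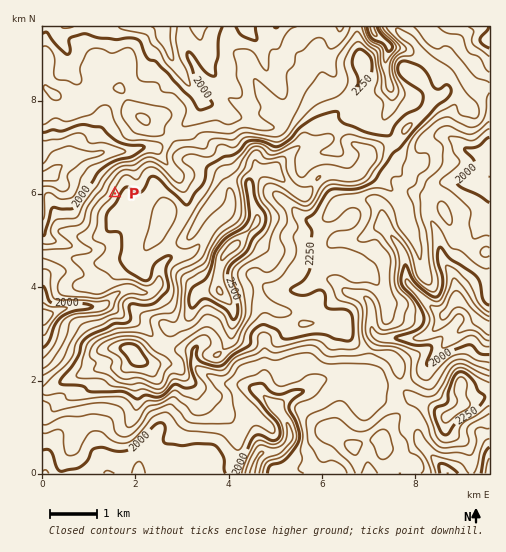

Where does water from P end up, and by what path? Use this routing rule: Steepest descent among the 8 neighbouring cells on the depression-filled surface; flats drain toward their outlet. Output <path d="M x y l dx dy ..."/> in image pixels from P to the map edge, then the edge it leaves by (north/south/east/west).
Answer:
<path d="M115 193l-5 0-3-2-33-33-2 0-7 5-10 9-7 0-5 4"/>
exit: west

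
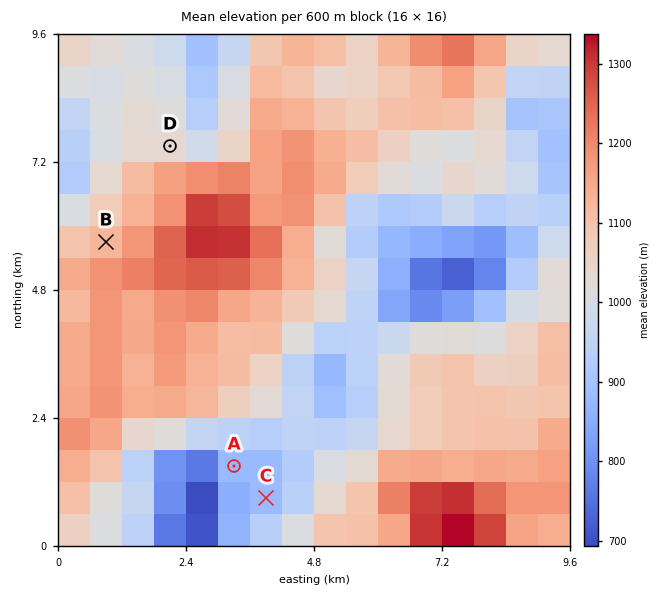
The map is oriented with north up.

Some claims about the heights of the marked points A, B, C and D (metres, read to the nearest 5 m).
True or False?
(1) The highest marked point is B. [True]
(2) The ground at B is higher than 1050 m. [True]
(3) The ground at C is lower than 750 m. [False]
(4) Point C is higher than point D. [False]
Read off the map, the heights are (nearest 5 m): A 885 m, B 1120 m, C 870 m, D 1025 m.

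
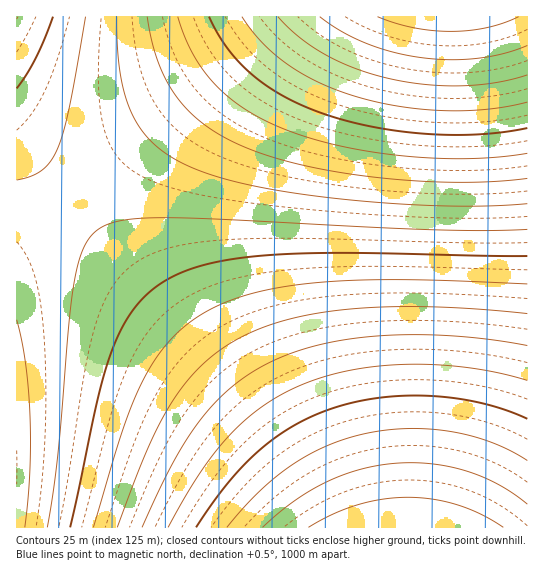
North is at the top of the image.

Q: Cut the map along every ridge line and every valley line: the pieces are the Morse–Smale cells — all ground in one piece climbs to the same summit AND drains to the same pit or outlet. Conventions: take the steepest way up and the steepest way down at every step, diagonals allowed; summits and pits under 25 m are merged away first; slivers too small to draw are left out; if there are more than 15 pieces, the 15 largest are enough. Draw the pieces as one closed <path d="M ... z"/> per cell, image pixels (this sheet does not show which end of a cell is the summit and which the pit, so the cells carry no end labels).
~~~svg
<path d="M527 16l-244 0-82 73-132 112 148 169 43 52 45 64 24 42 199-1z"/><path d="M69 200l-53 46 0 281 311 1-22-42-45-64-43-52z"/><path d="M282 16l-265 0-1 119 48 60 6 5 151-128z"/><path d="M17 136l0 109 51-44z"/>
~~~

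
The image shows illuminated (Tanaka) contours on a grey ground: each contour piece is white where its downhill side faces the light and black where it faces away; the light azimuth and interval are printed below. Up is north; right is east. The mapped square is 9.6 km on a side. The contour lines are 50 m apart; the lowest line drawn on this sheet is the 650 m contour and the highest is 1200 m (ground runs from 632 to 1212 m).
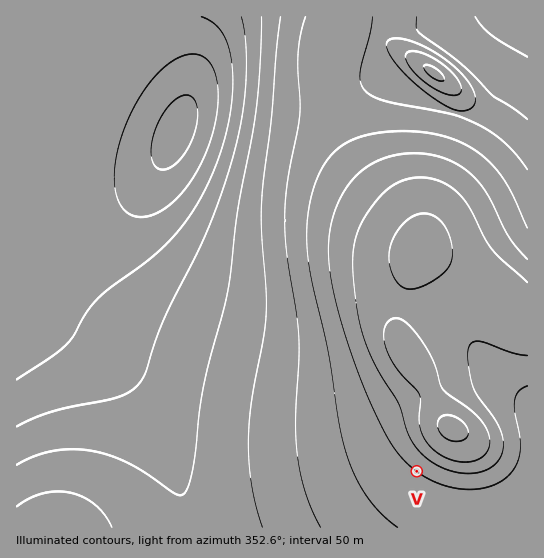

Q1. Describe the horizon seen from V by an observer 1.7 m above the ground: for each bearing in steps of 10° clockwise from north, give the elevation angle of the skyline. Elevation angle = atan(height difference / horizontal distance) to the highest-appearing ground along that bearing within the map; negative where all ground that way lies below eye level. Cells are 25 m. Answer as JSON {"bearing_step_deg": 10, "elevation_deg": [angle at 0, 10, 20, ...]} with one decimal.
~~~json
{"bearing_step_deg": 10, "elevation_deg": [6.5, 8.3, 9.8, 10.7, 11.0, 10.8, 9.9, 8.5, 6.4, 4.1, 2.2, 0.9, -0.2, -1.0, -1.5, -1.8, -2.0, -2.2, -2.4, -2.6, -2.7, -2.8, -2.8, -2.8, -2.8, -2.8, -1.3, -1.5, -2.1, -1.8, -1.2, -0.4, 0.5, 1.7, 3.0, 4.7]}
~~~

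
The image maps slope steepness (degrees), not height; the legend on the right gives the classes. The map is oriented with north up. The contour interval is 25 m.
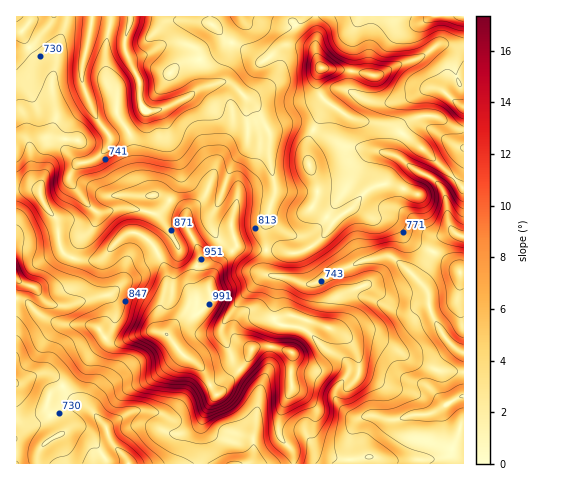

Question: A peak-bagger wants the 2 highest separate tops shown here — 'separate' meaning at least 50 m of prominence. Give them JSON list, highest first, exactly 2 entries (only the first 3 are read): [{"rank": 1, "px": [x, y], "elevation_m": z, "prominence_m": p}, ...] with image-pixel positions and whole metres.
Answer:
[{"rank": 1, "px": [166, 334], "elevation_m": 1025, "prominence_m": 379}, {"rank": 2, "px": [321, 68], "elevation_m": 937, "prominence_m": 115}]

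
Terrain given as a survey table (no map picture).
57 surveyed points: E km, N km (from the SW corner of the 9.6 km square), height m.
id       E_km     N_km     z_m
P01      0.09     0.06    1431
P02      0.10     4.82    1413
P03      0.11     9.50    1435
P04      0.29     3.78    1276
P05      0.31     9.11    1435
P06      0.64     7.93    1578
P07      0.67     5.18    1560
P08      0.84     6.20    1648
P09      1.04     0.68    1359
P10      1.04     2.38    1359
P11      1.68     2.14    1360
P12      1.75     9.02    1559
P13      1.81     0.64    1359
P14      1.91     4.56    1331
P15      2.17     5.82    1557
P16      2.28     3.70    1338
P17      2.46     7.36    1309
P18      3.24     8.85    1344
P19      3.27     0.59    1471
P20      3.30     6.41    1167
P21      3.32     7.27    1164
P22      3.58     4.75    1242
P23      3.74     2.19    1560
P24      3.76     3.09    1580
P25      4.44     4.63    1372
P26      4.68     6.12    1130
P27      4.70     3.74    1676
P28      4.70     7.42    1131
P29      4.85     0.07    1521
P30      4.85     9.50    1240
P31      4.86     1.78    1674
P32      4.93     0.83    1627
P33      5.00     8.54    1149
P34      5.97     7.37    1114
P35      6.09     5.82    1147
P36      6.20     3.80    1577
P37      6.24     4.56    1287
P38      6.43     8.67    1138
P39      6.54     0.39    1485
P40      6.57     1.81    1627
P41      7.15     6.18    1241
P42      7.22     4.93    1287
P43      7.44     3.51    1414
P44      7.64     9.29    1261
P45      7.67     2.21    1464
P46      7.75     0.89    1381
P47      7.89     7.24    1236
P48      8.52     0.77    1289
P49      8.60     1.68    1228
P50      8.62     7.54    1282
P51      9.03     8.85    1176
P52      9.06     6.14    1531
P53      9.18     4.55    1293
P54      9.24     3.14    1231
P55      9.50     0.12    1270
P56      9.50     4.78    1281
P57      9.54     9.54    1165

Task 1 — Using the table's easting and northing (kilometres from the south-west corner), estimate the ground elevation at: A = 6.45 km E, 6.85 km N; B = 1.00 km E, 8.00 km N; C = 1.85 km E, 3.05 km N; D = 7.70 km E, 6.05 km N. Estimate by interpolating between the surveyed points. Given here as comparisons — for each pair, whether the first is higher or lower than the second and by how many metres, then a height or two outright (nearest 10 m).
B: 460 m higher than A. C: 250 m higher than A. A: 240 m lower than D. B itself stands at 1610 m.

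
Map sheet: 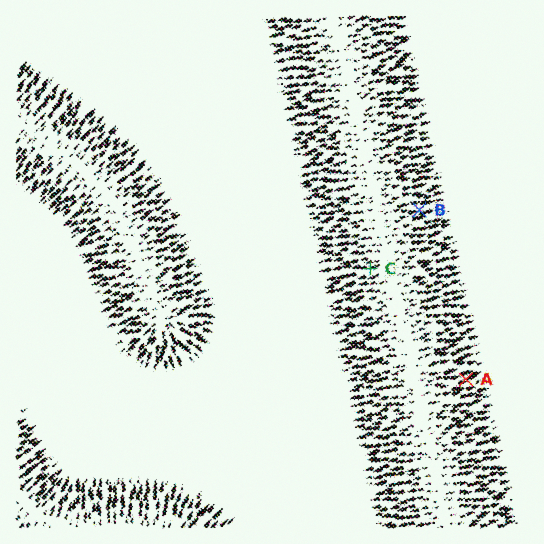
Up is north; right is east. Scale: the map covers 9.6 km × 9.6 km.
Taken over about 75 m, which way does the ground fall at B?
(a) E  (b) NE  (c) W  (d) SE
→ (a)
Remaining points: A E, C W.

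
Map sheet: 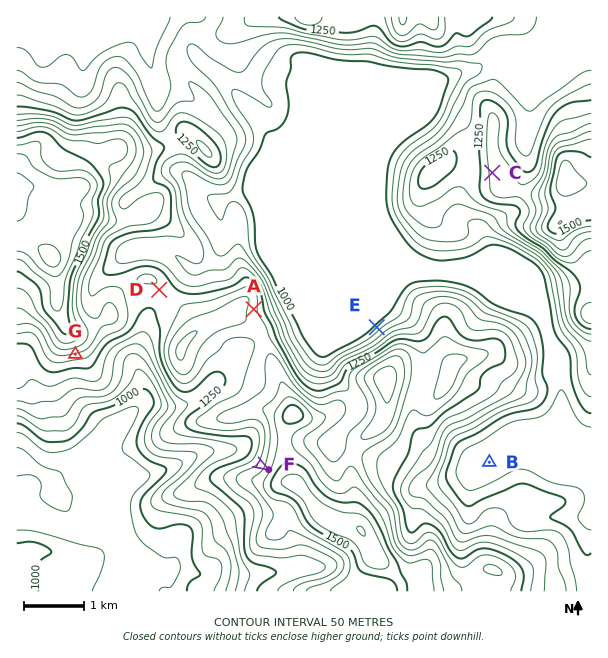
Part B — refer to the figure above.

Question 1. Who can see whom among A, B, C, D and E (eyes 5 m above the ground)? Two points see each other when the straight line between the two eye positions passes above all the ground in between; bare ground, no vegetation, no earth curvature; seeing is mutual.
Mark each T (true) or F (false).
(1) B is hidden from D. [T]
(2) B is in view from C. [F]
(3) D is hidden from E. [T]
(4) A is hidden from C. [F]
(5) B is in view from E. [F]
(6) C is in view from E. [T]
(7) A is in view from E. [T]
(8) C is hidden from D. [F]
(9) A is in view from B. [F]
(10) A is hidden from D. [T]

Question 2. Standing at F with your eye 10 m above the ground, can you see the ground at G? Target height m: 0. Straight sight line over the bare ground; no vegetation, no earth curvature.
yes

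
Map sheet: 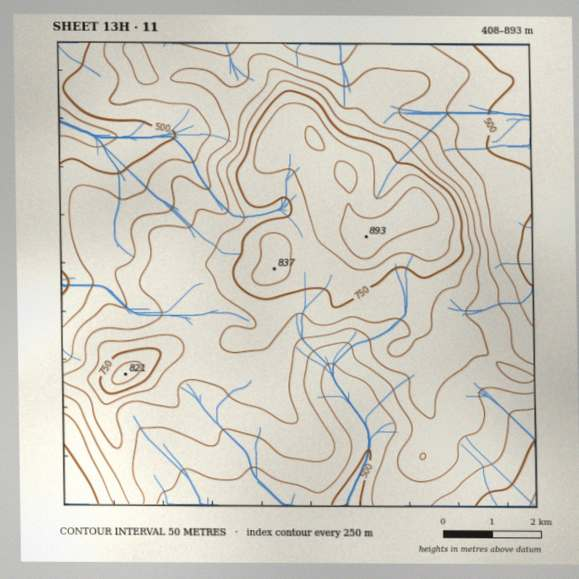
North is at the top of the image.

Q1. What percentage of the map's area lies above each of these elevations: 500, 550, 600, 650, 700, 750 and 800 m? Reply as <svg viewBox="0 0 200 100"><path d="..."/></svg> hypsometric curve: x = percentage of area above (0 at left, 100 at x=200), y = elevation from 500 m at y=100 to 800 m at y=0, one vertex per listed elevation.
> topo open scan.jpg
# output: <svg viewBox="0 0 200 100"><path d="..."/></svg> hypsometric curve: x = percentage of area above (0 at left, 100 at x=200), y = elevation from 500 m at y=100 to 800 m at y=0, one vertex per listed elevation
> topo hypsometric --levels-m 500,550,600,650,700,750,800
<svg viewBox="0 0 200 100"><path d="M186 100l-32-17-42-16-36-17-30-17-16-16-13-17"/></svg>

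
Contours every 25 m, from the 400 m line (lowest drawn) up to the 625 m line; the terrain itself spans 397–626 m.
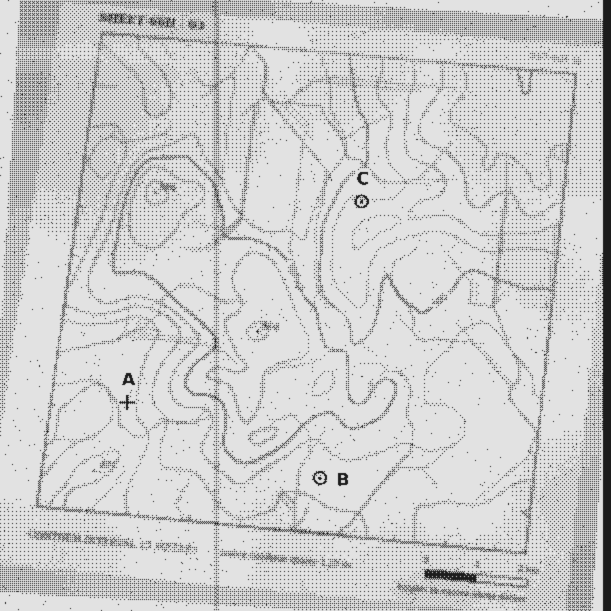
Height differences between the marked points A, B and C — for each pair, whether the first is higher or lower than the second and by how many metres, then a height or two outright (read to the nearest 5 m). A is lower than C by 120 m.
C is higher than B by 70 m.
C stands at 530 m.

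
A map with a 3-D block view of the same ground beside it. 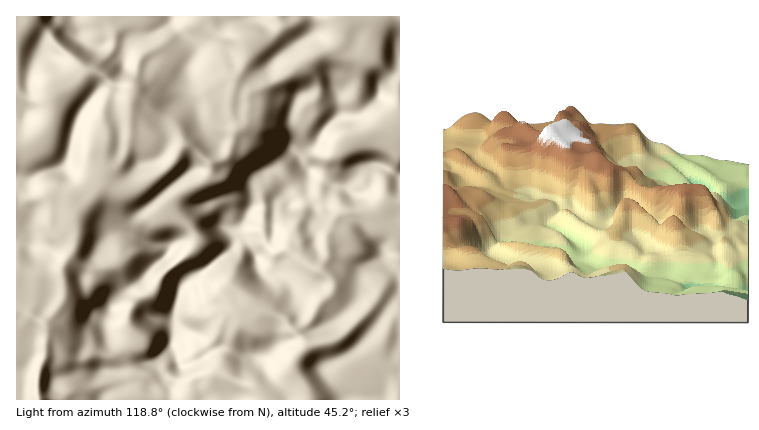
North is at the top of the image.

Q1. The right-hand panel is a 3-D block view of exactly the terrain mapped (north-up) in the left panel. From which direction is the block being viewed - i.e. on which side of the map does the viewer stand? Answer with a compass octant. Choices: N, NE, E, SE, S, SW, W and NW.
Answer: W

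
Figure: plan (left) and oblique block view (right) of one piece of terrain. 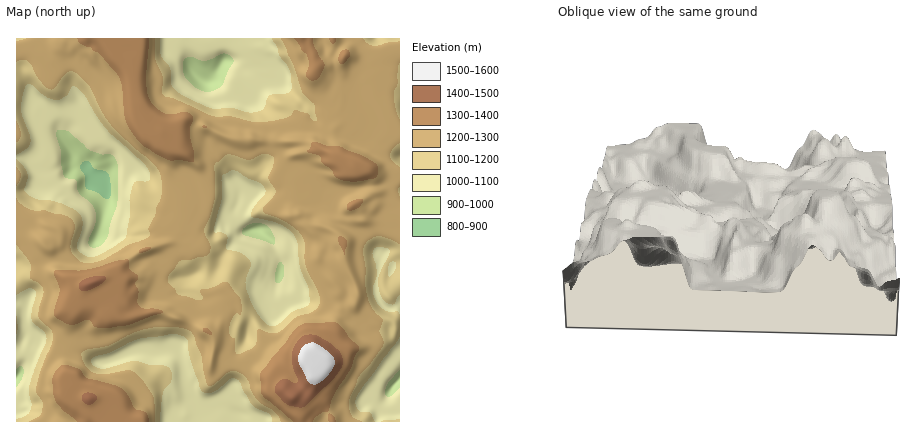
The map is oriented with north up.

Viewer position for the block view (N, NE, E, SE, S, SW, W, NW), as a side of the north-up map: S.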